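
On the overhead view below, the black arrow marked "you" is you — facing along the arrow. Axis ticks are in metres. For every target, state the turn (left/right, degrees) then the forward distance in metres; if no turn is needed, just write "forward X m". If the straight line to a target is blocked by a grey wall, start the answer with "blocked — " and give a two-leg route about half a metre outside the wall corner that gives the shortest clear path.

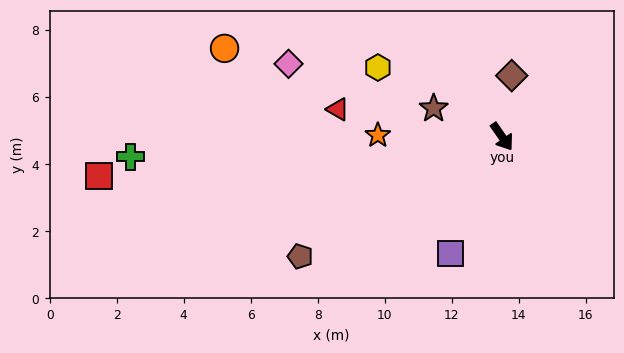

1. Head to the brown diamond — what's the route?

turn left 136°, forward 1.8 m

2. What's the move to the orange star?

turn right 125°, forward 3.7 m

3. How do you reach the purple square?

turn right 59°, forward 3.8 m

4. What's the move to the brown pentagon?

turn right 94°, forward 7.0 m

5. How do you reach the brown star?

turn right 147°, forward 2.2 m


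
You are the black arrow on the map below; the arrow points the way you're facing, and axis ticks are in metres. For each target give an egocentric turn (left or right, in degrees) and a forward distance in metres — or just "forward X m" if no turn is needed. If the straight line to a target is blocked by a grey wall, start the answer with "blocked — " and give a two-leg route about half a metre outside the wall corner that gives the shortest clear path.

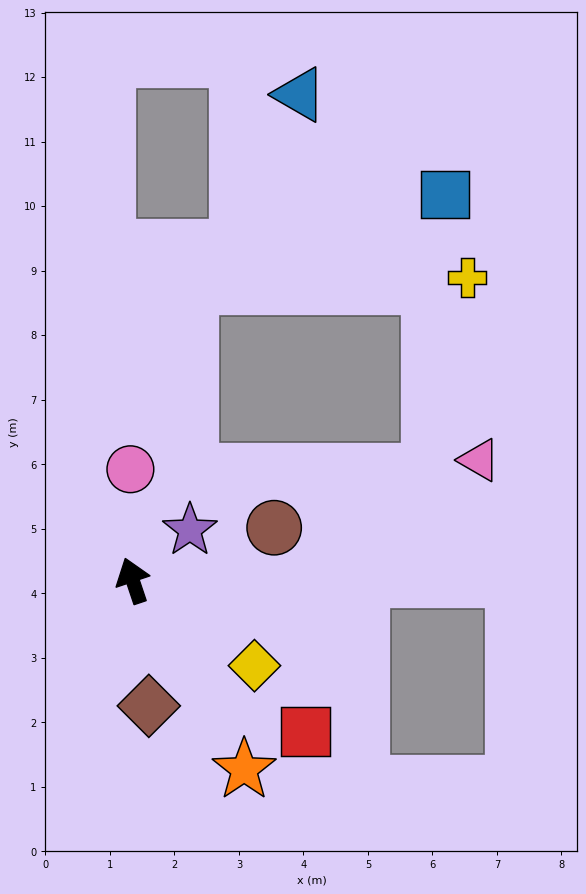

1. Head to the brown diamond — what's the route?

turn left 169°, forward 2.0 m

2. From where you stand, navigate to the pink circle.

turn right 17°, forward 1.7 m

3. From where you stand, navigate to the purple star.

turn right 67°, forward 1.2 m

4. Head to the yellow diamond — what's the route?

turn right 144°, forward 2.3 m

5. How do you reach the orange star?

turn right 168°, forward 3.4 m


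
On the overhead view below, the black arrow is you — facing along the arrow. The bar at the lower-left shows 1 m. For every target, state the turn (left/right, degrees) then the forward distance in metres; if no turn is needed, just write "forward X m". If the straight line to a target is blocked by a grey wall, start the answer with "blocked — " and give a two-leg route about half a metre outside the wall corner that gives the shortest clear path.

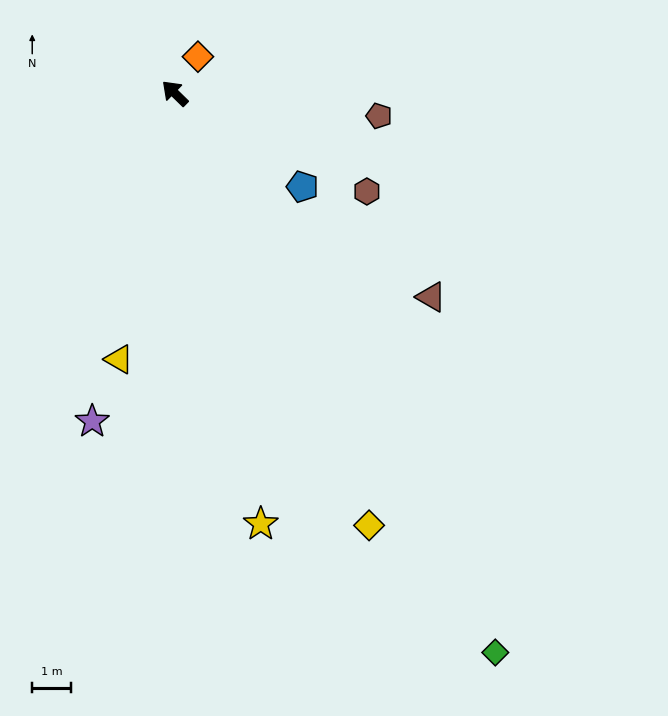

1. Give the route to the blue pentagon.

turn right 172°, forward 4.1 m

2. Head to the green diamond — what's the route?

turn left 164°, forward 16.6 m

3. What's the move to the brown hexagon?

turn right 163°, forward 5.6 m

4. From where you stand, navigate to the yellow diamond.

turn left 159°, forward 12.2 m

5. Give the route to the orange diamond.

turn right 78°, forward 1.1 m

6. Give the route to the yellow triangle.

turn left 123°, forward 7.0 m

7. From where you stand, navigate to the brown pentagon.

turn right 142°, forward 5.3 m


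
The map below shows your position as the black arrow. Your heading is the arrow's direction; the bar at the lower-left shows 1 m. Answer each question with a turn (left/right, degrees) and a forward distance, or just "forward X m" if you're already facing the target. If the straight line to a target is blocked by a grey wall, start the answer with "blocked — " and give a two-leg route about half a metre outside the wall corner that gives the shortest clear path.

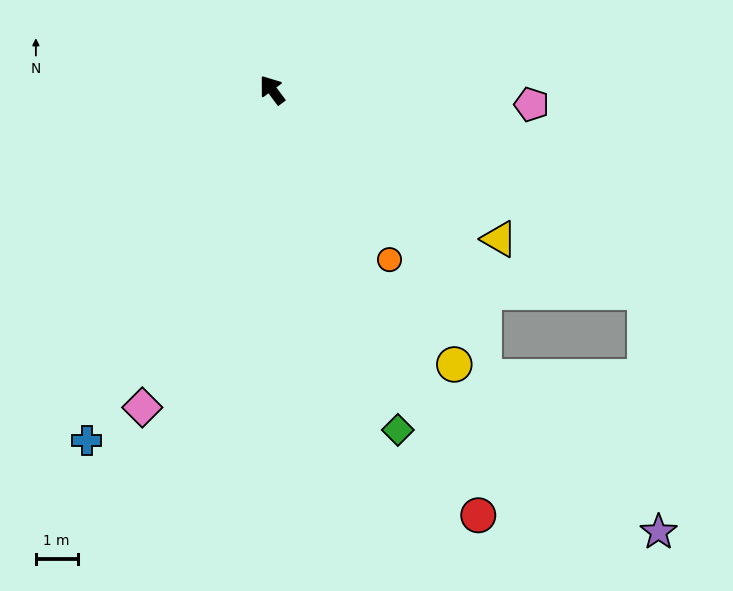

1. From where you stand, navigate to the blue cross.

turn left 116°, forward 9.5 m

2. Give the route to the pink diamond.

turn left 121°, forward 8.2 m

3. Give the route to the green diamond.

turn left 164°, forward 8.7 m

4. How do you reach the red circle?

turn left 169°, forward 11.3 m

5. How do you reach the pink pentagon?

turn right 130°, forward 6.2 m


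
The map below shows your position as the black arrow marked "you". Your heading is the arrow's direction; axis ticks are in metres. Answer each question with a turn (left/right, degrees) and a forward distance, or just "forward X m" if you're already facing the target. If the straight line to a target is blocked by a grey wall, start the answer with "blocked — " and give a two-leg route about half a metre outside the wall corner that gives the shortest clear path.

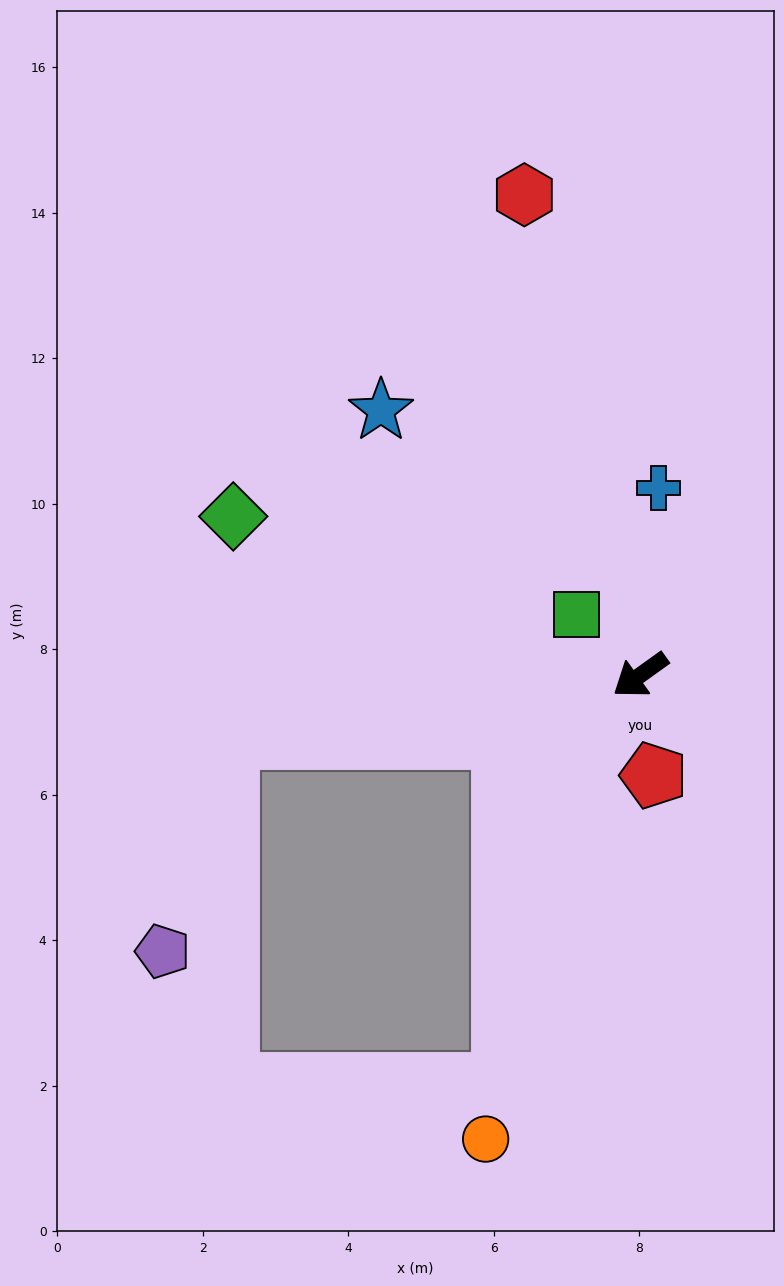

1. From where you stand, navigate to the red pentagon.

turn left 62°, forward 1.4 m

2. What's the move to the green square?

turn right 79°, forward 1.2 m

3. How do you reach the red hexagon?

turn right 112°, forward 6.8 m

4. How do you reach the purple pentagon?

blocked — turn right 27°, forward 5.7 m, then turn left 64°, forward 3.1 m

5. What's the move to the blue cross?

turn right 131°, forward 2.6 m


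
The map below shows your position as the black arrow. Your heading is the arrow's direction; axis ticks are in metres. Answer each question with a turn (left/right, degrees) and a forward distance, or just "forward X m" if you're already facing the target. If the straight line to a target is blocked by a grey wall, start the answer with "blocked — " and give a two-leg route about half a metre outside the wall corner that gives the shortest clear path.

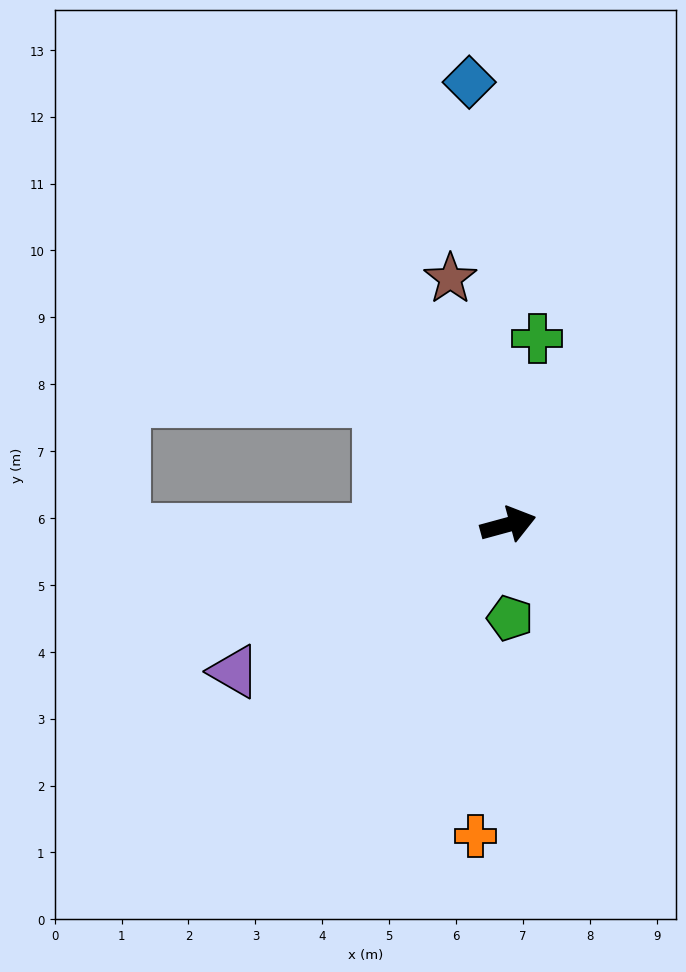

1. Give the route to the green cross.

turn left 66°, forward 2.8 m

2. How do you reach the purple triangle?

turn right 167°, forward 4.6 m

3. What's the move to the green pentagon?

turn right 104°, forward 1.4 m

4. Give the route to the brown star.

turn left 88°, forward 3.8 m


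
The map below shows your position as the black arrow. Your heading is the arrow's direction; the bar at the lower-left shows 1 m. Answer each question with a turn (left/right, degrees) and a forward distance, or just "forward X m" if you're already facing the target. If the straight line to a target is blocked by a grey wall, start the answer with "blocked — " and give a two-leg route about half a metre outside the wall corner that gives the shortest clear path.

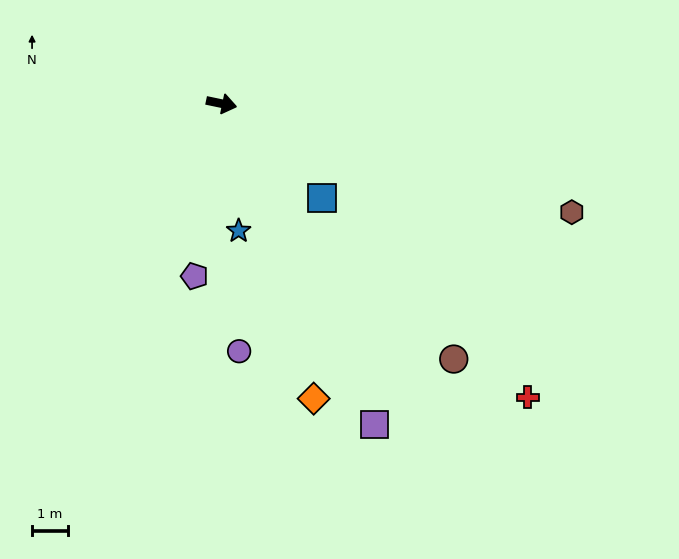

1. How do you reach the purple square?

turn right 53°, forward 9.9 m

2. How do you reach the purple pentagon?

turn right 87°, forward 4.9 m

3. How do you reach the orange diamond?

turn right 61°, forward 8.6 m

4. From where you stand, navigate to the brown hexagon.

turn right 5°, forward 10.2 m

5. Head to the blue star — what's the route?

turn right 71°, forward 3.6 m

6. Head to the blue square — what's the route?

turn right 31°, forward 3.8 m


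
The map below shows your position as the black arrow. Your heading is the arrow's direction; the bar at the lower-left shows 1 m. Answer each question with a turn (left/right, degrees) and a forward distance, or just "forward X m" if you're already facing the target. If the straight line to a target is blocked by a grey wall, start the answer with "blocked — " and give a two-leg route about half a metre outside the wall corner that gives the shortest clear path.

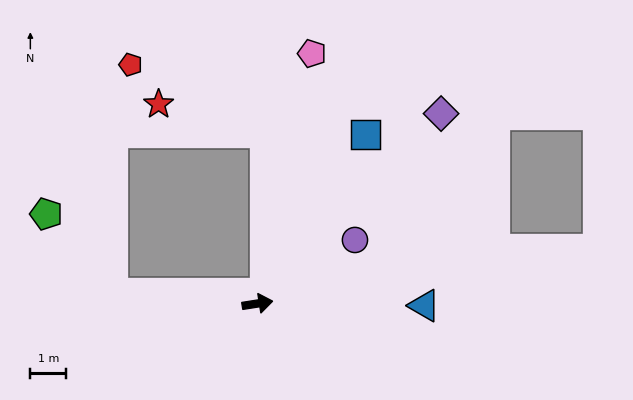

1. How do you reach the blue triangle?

turn right 10°, forward 4.7 m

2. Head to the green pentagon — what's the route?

blocked — turn left 167°, forward 4.0 m, then turn right 45°, forward 2.9 m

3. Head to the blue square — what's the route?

turn left 49°, forward 5.6 m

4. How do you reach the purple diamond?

turn left 37°, forward 7.4 m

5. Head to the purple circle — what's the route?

turn left 24°, forward 3.3 m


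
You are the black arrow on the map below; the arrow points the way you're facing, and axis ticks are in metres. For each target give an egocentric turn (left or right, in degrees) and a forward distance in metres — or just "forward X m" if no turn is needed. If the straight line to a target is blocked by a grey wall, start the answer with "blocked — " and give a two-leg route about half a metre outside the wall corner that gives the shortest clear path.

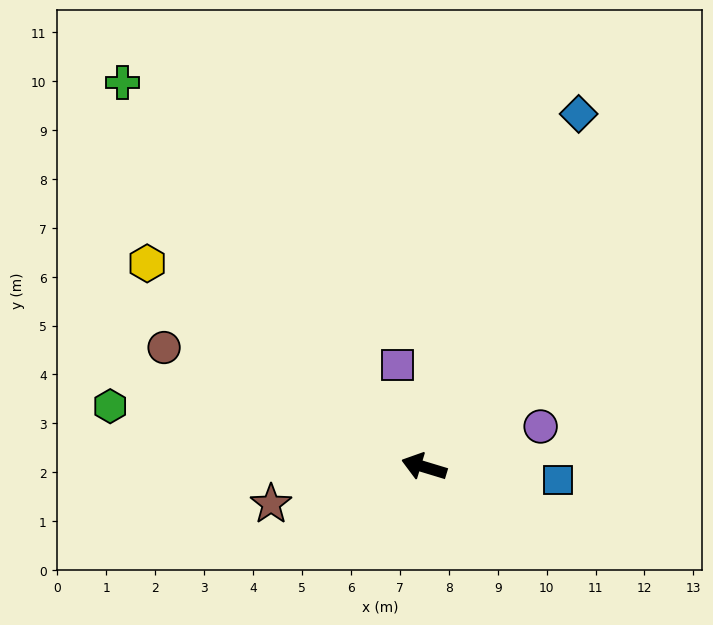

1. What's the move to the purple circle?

turn right 144°, forward 2.5 m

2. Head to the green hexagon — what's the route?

turn left 6°, forward 6.5 m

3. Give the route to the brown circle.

turn right 8°, forward 5.8 m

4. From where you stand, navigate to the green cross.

turn right 35°, forward 10.0 m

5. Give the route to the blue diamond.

turn right 97°, forward 7.9 m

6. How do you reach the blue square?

turn right 169°, forward 2.8 m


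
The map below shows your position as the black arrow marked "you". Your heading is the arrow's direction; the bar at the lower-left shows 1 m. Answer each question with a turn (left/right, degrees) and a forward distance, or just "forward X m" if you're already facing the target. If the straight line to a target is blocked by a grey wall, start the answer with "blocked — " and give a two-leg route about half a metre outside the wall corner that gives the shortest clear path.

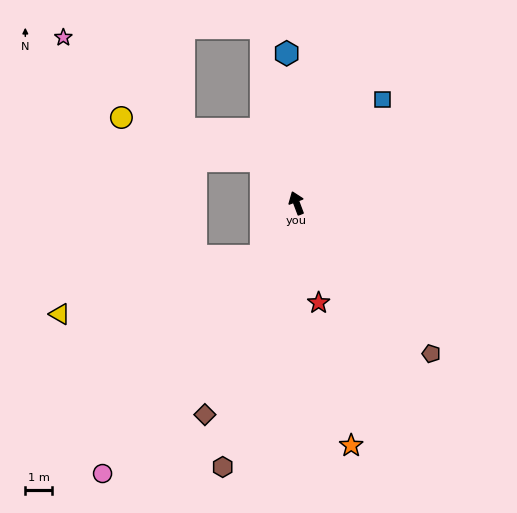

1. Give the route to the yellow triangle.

blocked — turn left 125°, forward 2.4 m, then turn right 40°, forward 7.7 m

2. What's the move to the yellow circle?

blocked — turn left 19°, forward 2.1 m, then turn left 33°, forward 5.4 m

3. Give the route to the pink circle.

turn left 124°, forward 12.3 m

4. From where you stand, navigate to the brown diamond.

turn left 136°, forward 8.5 m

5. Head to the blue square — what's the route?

turn right 60°, forward 5.0 m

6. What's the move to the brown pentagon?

turn right 159°, forward 7.5 m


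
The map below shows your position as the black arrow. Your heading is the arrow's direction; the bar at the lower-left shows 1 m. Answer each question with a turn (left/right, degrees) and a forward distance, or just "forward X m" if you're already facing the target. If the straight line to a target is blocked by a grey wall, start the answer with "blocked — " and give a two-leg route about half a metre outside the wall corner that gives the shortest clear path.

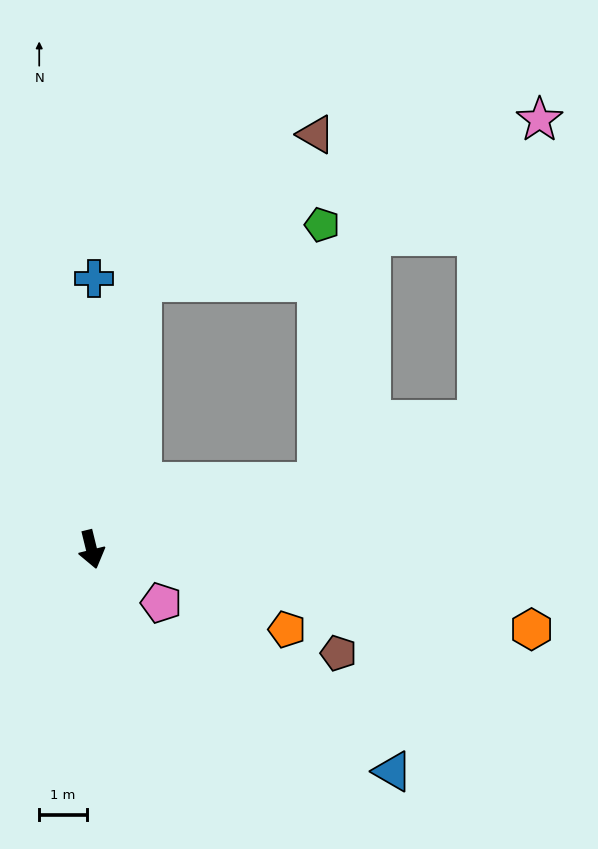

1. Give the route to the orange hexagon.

turn left 66°, forward 9.3 m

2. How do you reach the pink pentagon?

turn left 39°, forward 1.8 m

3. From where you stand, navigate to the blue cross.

turn left 166°, forward 5.7 m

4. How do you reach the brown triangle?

blocked — turn left 156°, forward 5.7 m, then turn right 40°, forward 4.8 m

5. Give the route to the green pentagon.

blocked — turn left 156°, forward 5.7 m, then turn right 62°, forward 3.9 m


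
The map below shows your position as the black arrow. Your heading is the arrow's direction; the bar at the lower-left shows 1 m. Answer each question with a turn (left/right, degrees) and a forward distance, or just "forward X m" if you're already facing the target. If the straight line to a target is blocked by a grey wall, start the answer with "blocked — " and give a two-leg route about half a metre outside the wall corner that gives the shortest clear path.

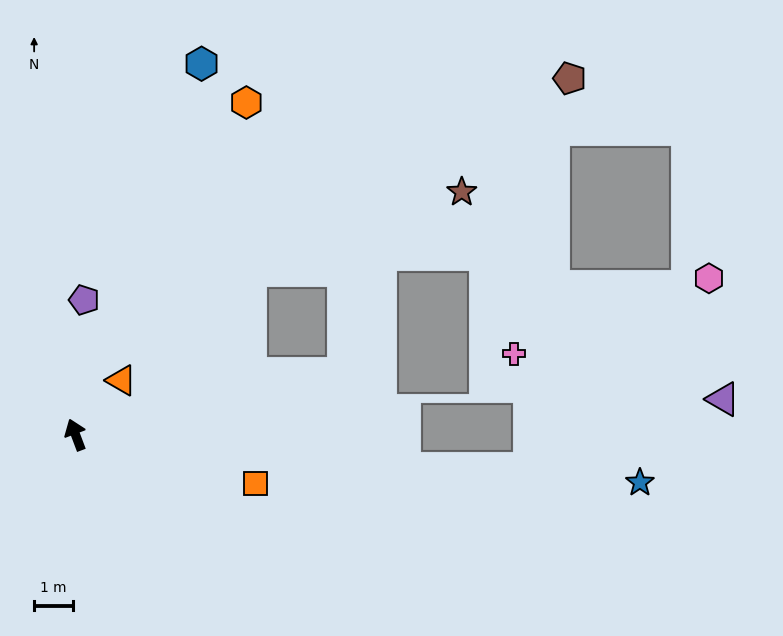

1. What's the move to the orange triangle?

turn right 61°, forward 1.8 m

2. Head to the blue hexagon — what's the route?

turn right 39°, forward 10.2 m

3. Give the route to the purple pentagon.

turn right 24°, forward 3.5 m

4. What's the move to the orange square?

turn right 126°, forward 4.8 m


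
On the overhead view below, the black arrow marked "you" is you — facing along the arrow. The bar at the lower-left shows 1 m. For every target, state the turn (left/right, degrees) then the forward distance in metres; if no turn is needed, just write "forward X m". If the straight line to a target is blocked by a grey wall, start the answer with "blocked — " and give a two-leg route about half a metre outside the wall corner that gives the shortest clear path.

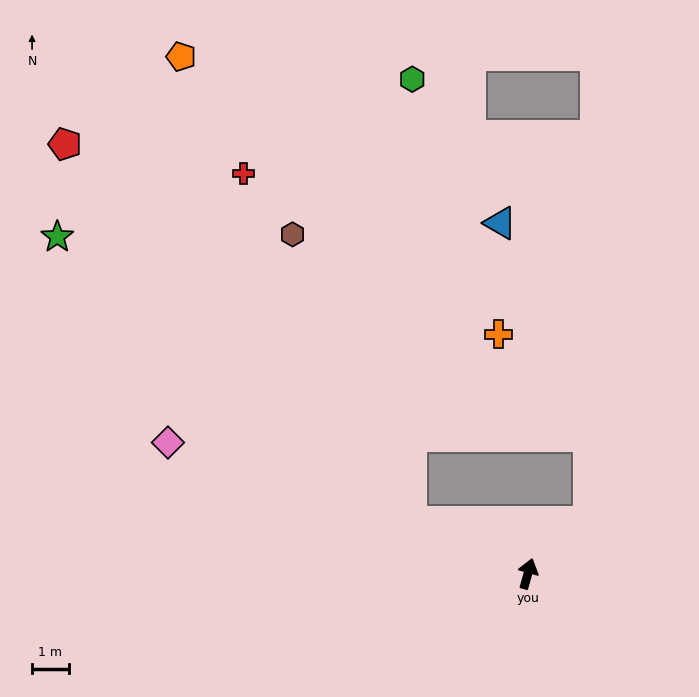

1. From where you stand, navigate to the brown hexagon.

blocked — turn left 81°, forward 3.5 m, then turn right 43°, forward 8.5 m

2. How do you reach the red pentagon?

blocked — turn left 81°, forward 3.5 m, then turn right 23°, forward 13.9 m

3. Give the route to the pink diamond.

turn left 86°, forward 10.4 m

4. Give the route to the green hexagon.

blocked — turn left 81°, forward 3.5 m, then turn right 65°, forward 12.0 m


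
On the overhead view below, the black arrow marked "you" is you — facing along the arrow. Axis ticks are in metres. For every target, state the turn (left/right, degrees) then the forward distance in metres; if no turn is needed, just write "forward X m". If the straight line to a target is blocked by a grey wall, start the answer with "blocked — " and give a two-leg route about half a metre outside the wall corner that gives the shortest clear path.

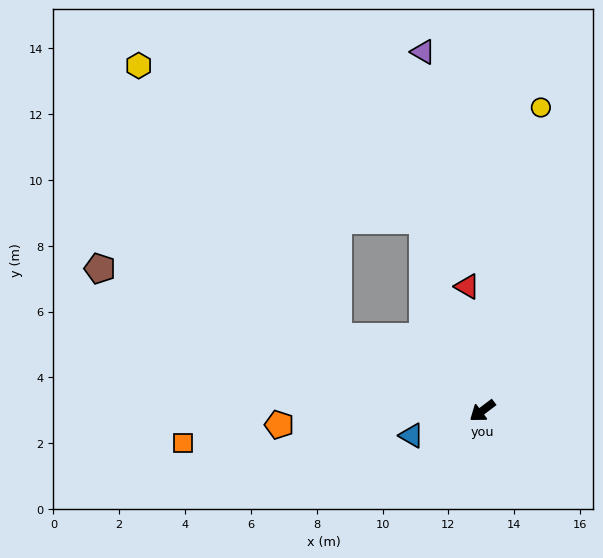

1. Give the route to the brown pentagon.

turn right 57°, forward 12.4 m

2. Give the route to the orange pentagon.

turn right 33°, forward 6.2 m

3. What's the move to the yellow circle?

turn right 138°, forward 9.4 m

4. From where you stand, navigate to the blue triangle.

turn right 18°, forward 2.3 m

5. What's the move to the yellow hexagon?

blocked — turn right 64°, forward 4.9 m, then turn right 27°, forward 10.2 m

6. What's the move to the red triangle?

turn right 120°, forward 3.8 m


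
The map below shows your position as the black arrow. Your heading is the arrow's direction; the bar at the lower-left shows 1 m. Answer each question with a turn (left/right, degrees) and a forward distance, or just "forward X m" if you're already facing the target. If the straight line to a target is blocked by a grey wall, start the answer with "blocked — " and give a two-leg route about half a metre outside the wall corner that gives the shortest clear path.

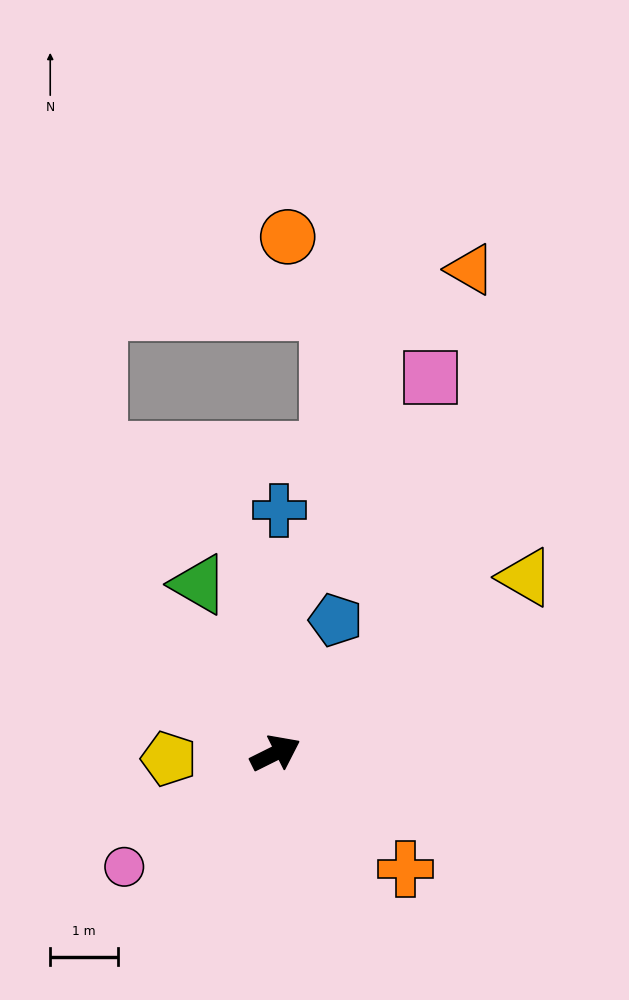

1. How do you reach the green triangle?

turn left 88°, forward 2.8 m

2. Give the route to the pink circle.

turn right 170°, forward 2.8 m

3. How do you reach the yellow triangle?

turn left 9°, forward 4.5 m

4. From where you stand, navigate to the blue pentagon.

turn left 39°, forward 2.2 m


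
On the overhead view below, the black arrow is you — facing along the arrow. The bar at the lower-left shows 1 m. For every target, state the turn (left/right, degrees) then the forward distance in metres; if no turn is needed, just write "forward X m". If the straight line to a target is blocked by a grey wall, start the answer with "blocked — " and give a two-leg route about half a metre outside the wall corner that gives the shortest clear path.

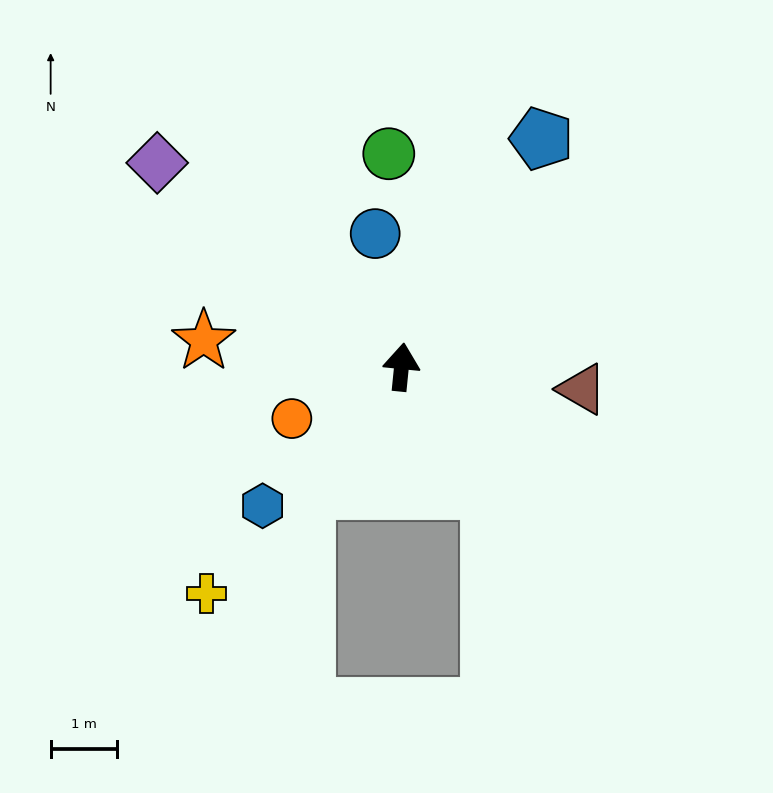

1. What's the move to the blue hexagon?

turn left 141°, forward 3.0 m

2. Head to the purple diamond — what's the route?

turn left 56°, forward 4.8 m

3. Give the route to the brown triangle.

turn right 91°, forward 2.7 m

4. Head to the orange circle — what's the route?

turn left 121°, forward 1.8 m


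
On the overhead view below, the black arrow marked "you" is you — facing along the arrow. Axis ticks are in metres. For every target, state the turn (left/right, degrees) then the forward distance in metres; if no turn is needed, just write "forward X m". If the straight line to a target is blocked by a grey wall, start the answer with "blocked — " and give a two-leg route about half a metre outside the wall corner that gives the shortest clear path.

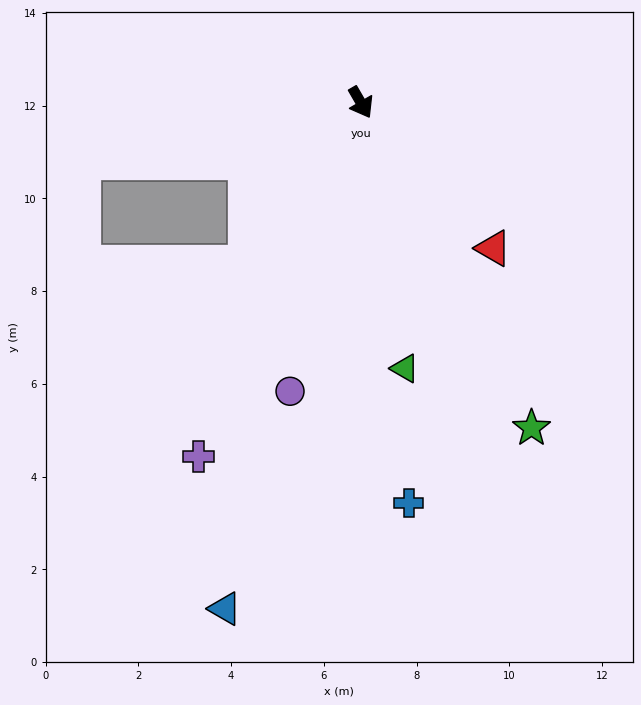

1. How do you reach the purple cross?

turn right 55°, forward 8.4 m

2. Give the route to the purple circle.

turn right 44°, forward 6.4 m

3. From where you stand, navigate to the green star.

turn right 2°, forward 7.9 m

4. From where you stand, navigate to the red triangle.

turn left 12°, forward 4.2 m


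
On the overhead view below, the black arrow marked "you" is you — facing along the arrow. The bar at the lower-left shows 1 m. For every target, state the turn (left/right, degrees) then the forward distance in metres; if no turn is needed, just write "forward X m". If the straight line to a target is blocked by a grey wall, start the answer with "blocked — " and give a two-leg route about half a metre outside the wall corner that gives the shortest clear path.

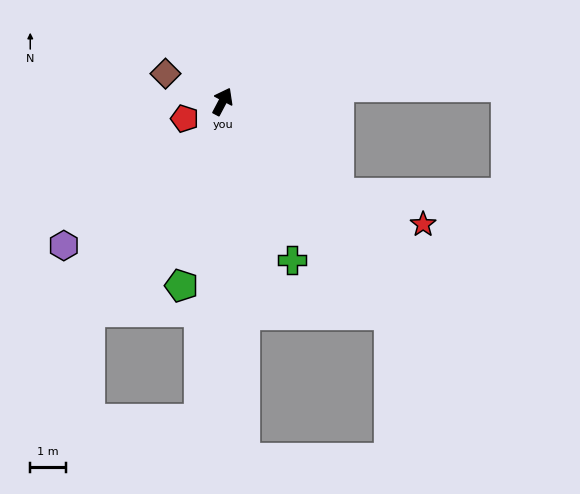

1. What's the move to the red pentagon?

turn left 142°, forward 1.2 m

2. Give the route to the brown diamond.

turn left 92°, forward 1.8 m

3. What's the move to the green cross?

turn right 129°, forward 4.9 m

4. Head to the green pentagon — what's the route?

turn right 165°, forward 5.3 m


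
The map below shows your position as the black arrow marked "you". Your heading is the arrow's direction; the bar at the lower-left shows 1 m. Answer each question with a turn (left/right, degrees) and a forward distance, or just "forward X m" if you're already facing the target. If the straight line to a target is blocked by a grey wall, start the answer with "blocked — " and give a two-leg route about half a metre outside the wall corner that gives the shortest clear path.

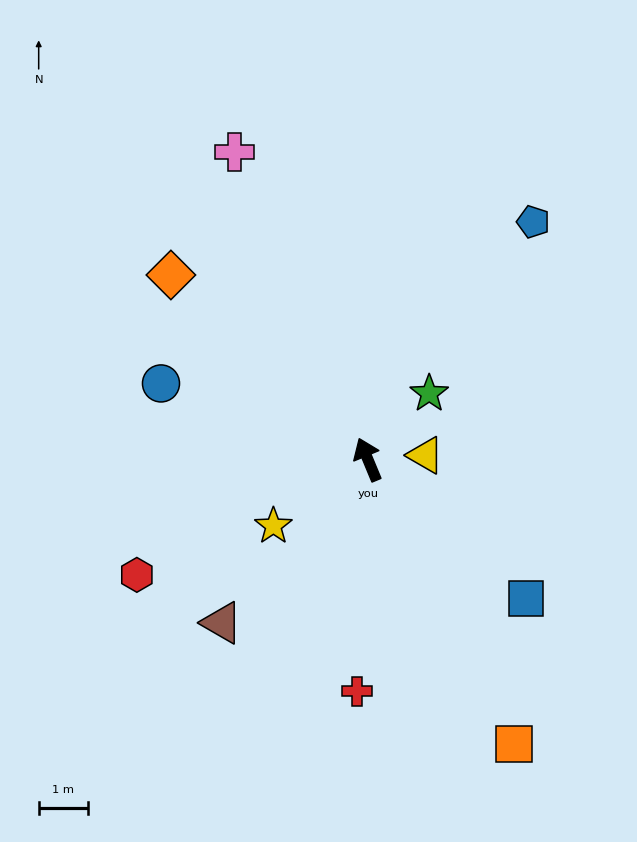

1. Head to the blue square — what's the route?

turn right 154°, forward 4.3 m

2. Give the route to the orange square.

turn right 175°, forward 6.5 m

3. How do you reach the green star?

turn right 65°, forward 1.8 m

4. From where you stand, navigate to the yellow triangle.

turn right 108°, forward 1.2 m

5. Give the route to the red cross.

turn left 155°, forward 4.7 m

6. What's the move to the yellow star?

turn left 103°, forward 2.3 m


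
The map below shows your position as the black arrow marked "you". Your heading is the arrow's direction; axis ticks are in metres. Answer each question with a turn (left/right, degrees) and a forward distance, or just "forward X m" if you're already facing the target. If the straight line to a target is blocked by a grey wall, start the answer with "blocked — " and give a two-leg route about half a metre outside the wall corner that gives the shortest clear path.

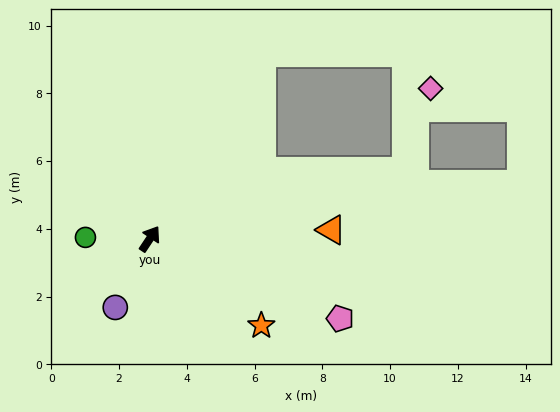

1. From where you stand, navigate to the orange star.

turn right 94°, forward 4.2 m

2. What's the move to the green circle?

turn left 122°, forward 1.9 m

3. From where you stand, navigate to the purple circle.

turn right 173°, forward 2.3 m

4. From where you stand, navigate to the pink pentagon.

turn right 79°, forward 6.1 m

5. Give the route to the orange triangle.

turn right 54°, forward 5.4 m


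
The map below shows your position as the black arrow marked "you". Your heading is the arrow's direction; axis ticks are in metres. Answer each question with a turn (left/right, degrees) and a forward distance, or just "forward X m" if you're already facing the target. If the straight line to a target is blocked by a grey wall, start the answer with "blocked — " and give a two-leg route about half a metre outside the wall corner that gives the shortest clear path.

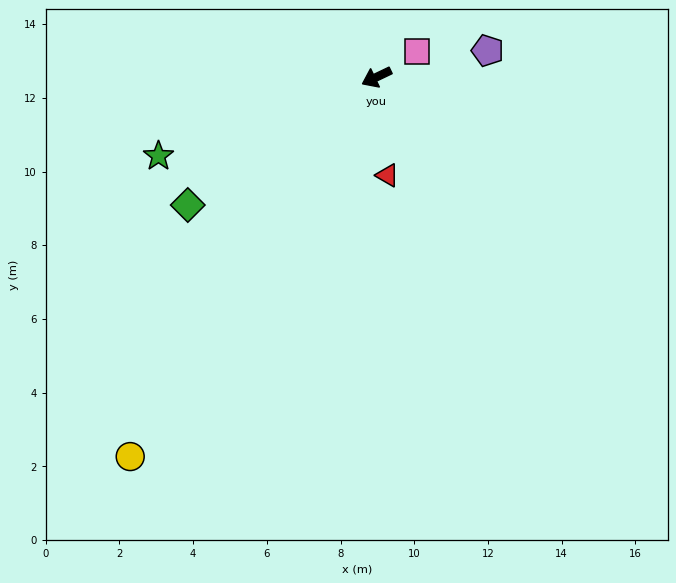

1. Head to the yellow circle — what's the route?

turn left 31°, forward 12.3 m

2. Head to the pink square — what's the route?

turn right 173°, forward 1.3 m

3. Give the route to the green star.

turn right 6°, forward 6.3 m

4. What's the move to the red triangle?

turn left 71°, forward 2.7 m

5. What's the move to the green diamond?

turn left 9°, forward 6.2 m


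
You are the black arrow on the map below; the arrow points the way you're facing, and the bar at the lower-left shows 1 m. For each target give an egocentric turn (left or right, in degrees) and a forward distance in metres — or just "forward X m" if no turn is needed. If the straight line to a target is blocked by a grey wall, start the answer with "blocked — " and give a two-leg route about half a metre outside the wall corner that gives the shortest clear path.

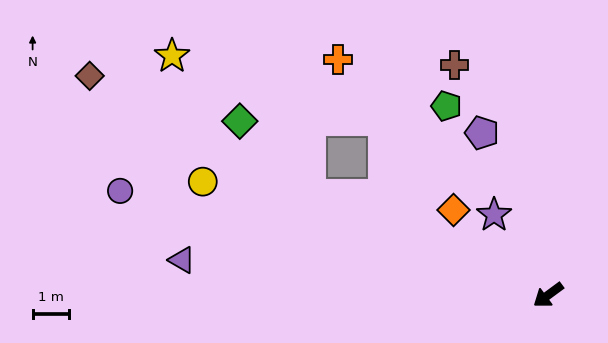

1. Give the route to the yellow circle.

turn right 55°, forward 9.9 m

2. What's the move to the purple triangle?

turn right 42°, forward 10.1 m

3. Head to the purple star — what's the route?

turn right 92°, forward 2.6 m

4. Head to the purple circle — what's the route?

turn right 50°, forward 12.0 m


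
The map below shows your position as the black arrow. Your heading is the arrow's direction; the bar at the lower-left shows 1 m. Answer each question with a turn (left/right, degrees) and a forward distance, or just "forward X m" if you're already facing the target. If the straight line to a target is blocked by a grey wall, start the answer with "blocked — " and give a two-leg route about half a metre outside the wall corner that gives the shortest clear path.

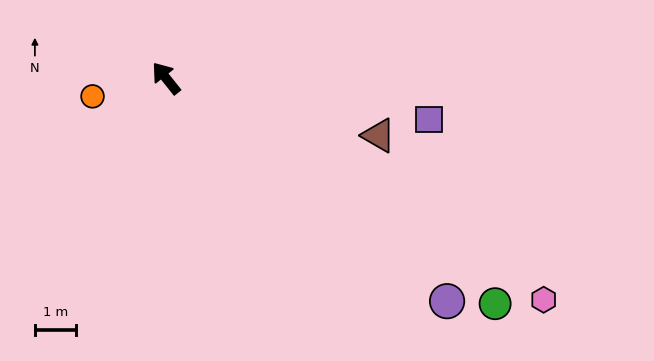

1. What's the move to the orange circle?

turn left 65°, forward 1.9 m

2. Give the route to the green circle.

turn right 163°, forward 9.8 m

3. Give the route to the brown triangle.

turn right 144°, forward 5.4 m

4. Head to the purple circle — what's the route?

turn right 167°, forward 8.8 m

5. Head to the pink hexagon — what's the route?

turn right 159°, forward 10.7 m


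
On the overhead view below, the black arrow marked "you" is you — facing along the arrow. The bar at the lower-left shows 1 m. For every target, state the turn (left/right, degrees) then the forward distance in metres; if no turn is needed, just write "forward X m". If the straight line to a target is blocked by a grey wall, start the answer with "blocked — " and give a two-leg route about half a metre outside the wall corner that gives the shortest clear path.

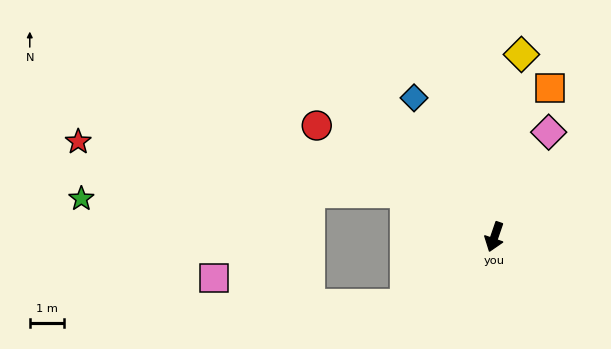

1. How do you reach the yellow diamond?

turn right 169°, forward 5.3 m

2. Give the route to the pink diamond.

turn left 172°, forward 3.4 m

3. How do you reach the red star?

blocked — turn right 97°, forward 2.9 m, then turn left 17°, forward 9.6 m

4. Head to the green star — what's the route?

blocked — turn right 97°, forward 2.9 m, then turn left 27°, forward 9.4 m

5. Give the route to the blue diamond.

turn right 131°, forward 4.6 m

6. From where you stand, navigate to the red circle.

turn right 103°, forward 6.1 m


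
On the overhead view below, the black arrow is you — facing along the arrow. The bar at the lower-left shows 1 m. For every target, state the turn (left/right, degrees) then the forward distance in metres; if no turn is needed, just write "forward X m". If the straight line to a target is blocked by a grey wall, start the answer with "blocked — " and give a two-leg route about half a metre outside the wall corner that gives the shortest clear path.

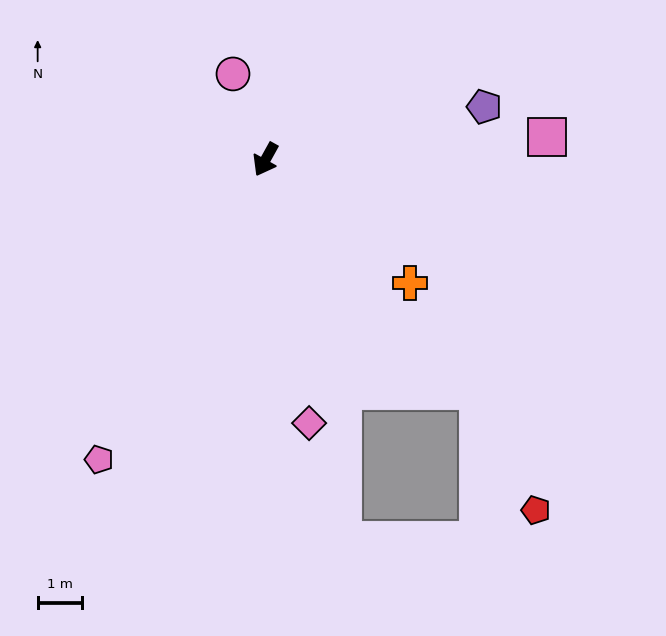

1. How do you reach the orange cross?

turn left 78°, forward 4.2 m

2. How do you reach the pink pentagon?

forward 7.7 m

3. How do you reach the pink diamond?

turn left 38°, forward 6.0 m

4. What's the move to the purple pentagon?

turn left 133°, forward 5.0 m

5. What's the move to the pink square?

turn left 124°, forward 6.3 m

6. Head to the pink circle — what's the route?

turn right 130°, forward 2.0 m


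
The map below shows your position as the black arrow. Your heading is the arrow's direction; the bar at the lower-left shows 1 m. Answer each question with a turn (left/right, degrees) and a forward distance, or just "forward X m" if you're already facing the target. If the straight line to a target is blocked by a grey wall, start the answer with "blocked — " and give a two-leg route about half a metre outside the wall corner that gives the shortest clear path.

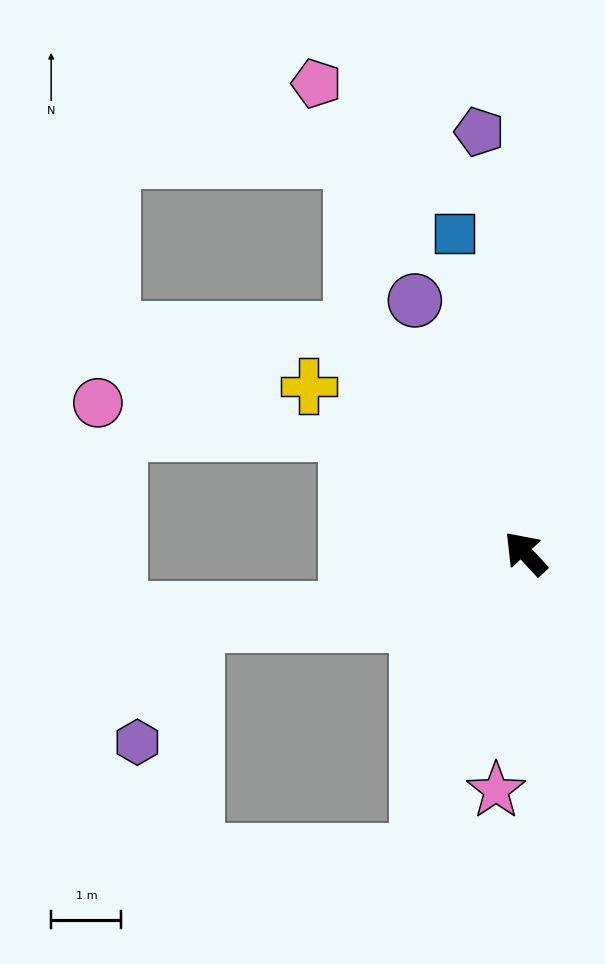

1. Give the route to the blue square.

turn right 30°, forward 4.7 m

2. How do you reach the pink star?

turn left 130°, forward 3.4 m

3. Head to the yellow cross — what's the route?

turn left 10°, forward 3.9 m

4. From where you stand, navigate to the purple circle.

turn right 19°, forward 3.9 m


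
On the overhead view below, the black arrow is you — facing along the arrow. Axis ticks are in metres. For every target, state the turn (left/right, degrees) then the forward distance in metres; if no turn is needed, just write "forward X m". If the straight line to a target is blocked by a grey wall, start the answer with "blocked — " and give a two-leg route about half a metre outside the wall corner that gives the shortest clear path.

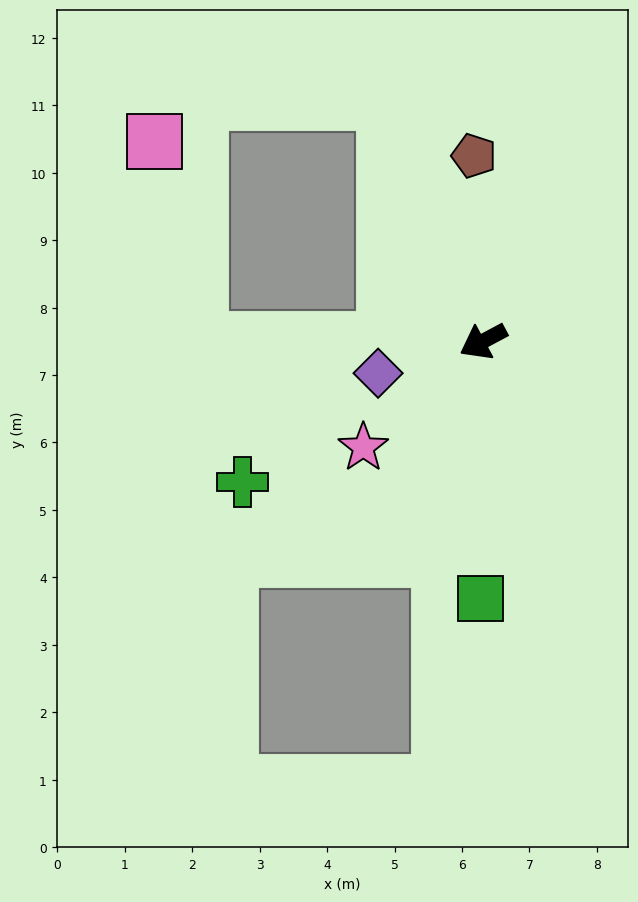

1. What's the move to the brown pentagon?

turn right 115°, forward 2.8 m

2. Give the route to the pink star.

turn left 13°, forward 2.4 m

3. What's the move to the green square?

turn left 61°, forward 3.8 m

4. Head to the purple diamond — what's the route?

turn right 11°, forward 1.6 m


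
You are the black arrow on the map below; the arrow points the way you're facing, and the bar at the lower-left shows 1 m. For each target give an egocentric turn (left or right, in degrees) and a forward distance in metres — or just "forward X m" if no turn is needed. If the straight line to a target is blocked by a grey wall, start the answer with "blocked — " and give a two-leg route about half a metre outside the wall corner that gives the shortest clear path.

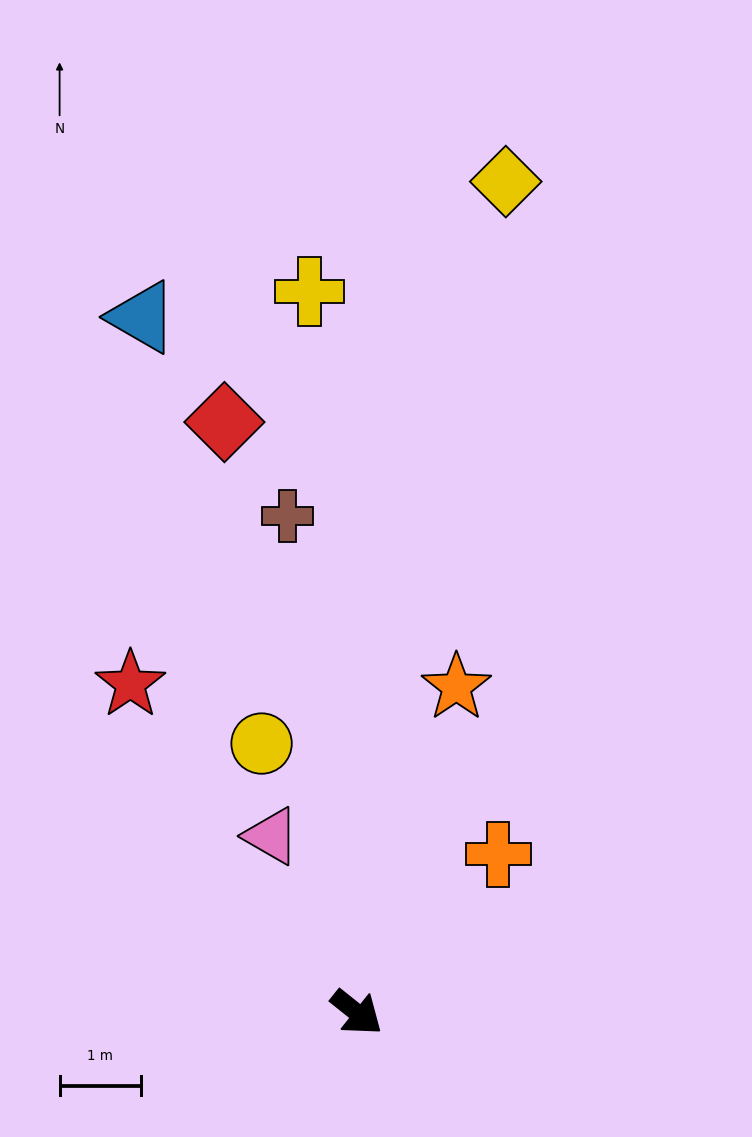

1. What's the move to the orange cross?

turn left 87°, forward 2.6 m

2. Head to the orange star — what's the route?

turn left 112°, forward 4.2 m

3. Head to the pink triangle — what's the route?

turn left 154°, forward 2.4 m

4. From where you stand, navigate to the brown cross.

turn left 137°, forward 6.2 m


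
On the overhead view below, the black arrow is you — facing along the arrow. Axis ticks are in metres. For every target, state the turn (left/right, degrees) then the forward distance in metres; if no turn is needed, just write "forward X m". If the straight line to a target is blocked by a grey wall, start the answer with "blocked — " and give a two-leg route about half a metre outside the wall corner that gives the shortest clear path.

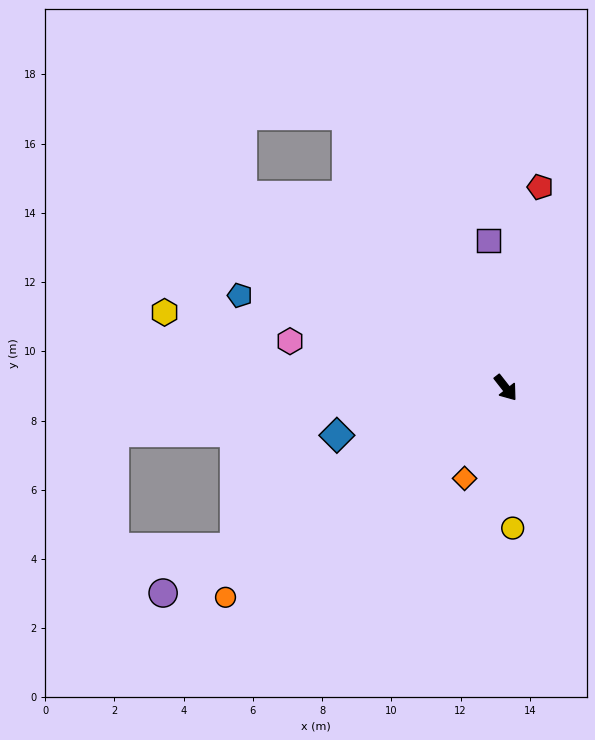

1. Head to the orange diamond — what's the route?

turn right 62°, forward 2.9 m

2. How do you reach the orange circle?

turn right 91°, forward 10.1 m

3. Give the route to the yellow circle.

turn right 35°, forward 4.1 m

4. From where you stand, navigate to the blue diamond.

turn right 112°, forward 5.1 m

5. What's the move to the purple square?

turn left 149°, forward 4.3 m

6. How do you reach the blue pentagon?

turn right 147°, forward 8.1 m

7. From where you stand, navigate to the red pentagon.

turn left 132°, forward 5.9 m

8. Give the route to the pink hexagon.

turn right 140°, forward 6.4 m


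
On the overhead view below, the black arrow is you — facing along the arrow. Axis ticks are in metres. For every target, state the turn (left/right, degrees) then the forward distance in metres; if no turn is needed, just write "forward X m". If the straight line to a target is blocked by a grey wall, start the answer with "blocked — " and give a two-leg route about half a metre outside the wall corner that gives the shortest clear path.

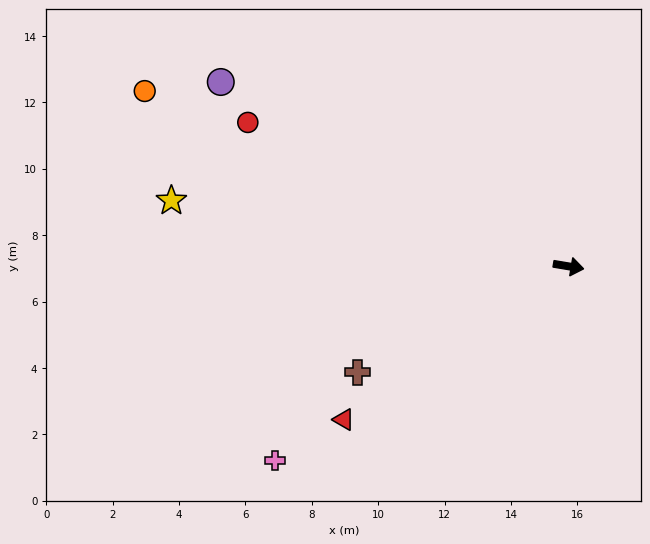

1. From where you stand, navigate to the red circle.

turn left 165°, forward 10.6 m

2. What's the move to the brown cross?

turn right 144°, forward 7.1 m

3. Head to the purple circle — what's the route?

turn left 162°, forward 11.9 m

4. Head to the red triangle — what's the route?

turn right 136°, forward 8.2 m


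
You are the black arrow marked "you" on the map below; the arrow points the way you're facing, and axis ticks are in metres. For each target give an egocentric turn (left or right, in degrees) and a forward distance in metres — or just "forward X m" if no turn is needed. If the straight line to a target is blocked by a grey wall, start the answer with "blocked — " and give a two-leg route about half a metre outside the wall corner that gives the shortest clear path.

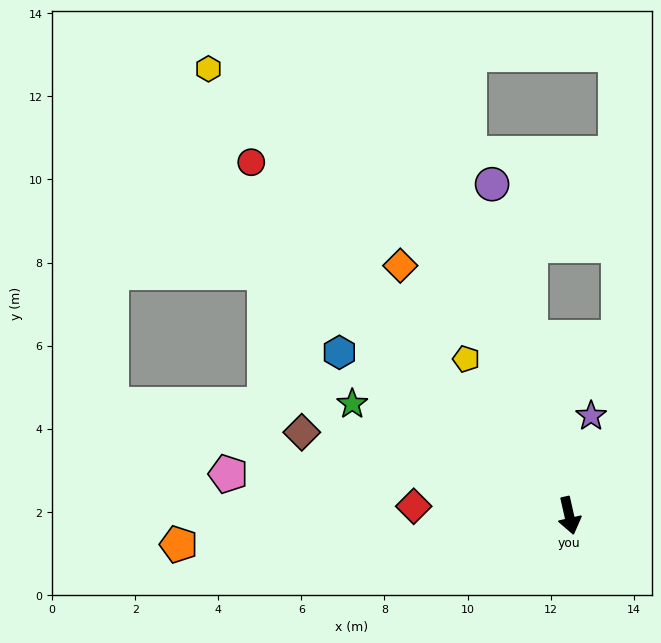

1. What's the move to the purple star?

turn left 155°, forward 2.5 m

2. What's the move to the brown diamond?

turn right 120°, forward 6.7 m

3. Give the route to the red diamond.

turn right 106°, forward 3.7 m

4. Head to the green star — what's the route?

turn right 130°, forward 5.9 m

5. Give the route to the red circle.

turn right 151°, forward 11.4 m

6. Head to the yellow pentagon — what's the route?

turn right 159°, forward 4.5 m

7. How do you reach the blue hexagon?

turn right 138°, forward 6.8 m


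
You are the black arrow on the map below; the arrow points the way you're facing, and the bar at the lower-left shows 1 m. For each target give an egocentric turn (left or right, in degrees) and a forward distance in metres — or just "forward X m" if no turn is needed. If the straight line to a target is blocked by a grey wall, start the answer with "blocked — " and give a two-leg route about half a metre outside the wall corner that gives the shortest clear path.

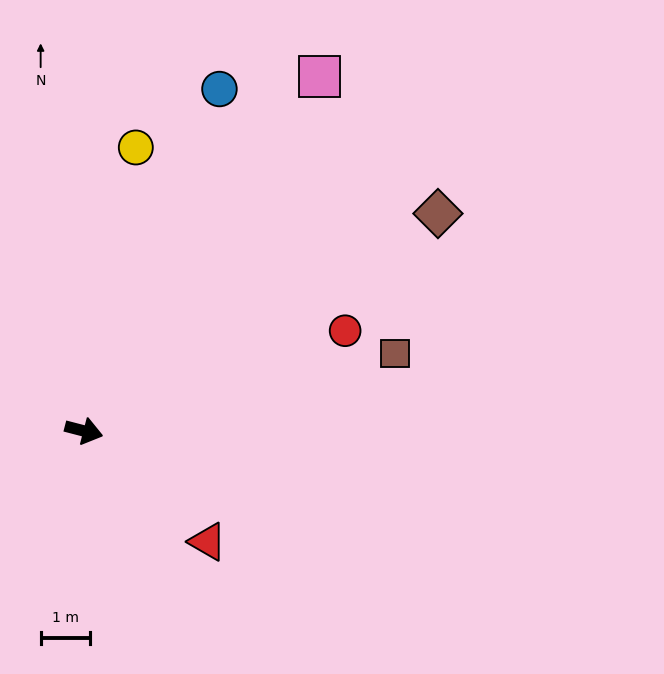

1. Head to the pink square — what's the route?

turn left 71°, forward 8.7 m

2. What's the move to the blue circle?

turn left 83°, forward 7.5 m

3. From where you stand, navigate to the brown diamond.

turn left 46°, forward 8.5 m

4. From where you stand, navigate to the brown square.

turn left 29°, forward 6.5 m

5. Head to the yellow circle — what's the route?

turn left 94°, forward 5.9 m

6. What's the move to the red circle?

turn left 36°, forward 5.7 m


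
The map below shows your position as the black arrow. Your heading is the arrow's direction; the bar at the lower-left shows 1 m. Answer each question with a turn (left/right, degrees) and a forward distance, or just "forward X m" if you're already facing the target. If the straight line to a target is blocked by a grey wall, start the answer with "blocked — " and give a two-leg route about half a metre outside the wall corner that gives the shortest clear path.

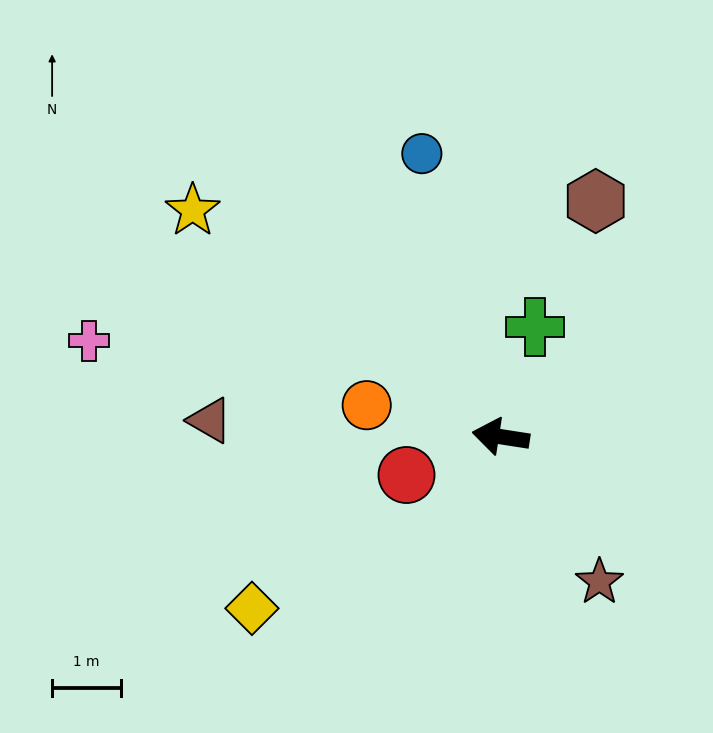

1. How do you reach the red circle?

turn left 31°, forward 1.5 m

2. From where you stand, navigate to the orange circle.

turn right 4°, forward 2.0 m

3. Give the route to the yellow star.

turn right 27°, forward 5.6 m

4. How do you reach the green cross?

turn right 98°, forward 1.7 m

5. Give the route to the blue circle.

turn right 66°, forward 4.3 m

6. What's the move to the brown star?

turn left 133°, forward 2.5 m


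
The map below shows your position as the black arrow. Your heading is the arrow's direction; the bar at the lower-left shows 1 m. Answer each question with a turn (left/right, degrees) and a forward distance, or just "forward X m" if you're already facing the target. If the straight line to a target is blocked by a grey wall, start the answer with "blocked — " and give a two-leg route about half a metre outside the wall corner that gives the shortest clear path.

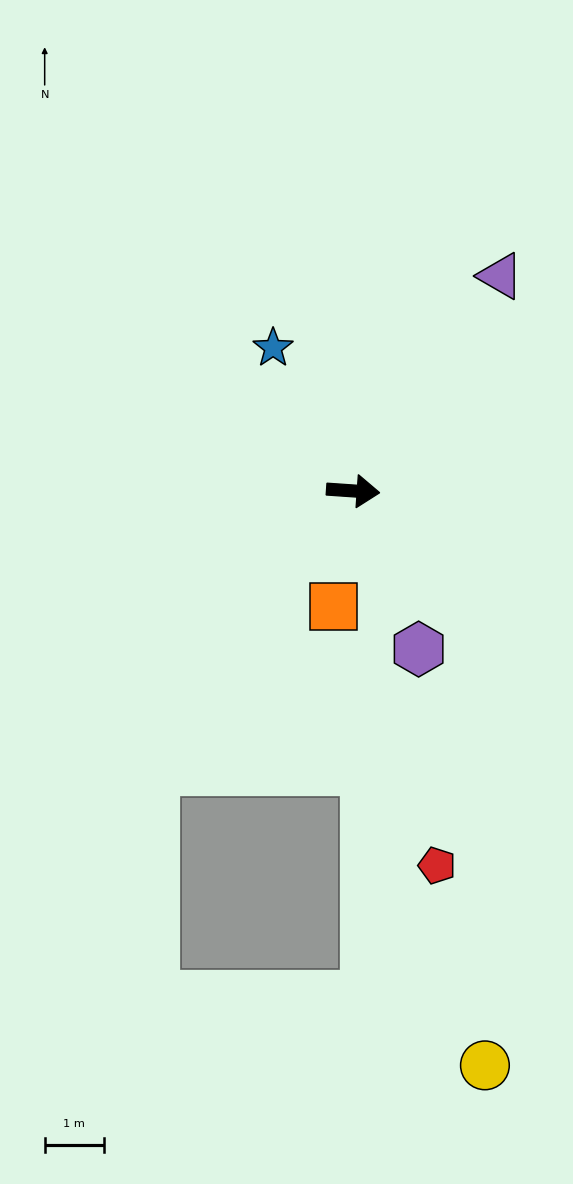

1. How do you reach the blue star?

turn left 123°, forward 2.8 m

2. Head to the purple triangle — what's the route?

turn left 59°, forward 4.4 m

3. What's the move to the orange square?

turn right 96°, forward 2.0 m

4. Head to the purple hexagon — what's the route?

turn right 64°, forward 2.9 m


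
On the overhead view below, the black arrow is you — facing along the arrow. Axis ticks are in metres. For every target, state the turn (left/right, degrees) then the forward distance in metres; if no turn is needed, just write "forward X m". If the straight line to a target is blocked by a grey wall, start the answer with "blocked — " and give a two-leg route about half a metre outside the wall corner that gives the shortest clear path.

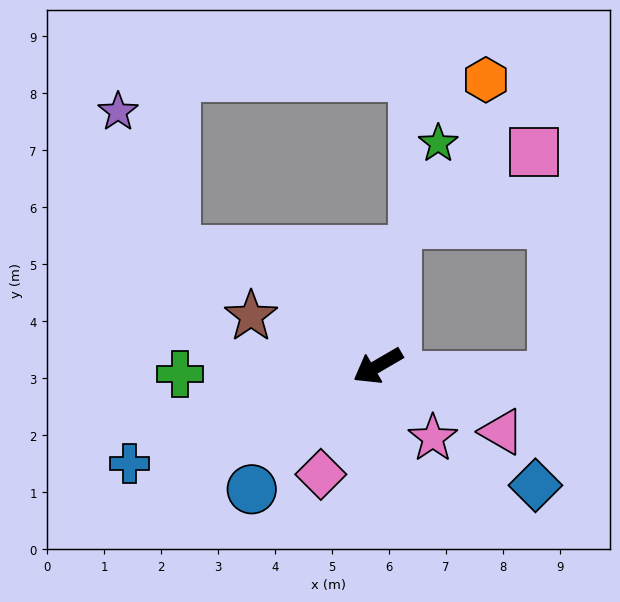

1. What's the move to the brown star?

turn right 52°, forward 2.4 m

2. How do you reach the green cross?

turn right 28°, forward 3.5 m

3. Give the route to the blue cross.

turn right 9°, forward 4.7 m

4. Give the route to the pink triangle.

turn left 122°, forward 2.5 m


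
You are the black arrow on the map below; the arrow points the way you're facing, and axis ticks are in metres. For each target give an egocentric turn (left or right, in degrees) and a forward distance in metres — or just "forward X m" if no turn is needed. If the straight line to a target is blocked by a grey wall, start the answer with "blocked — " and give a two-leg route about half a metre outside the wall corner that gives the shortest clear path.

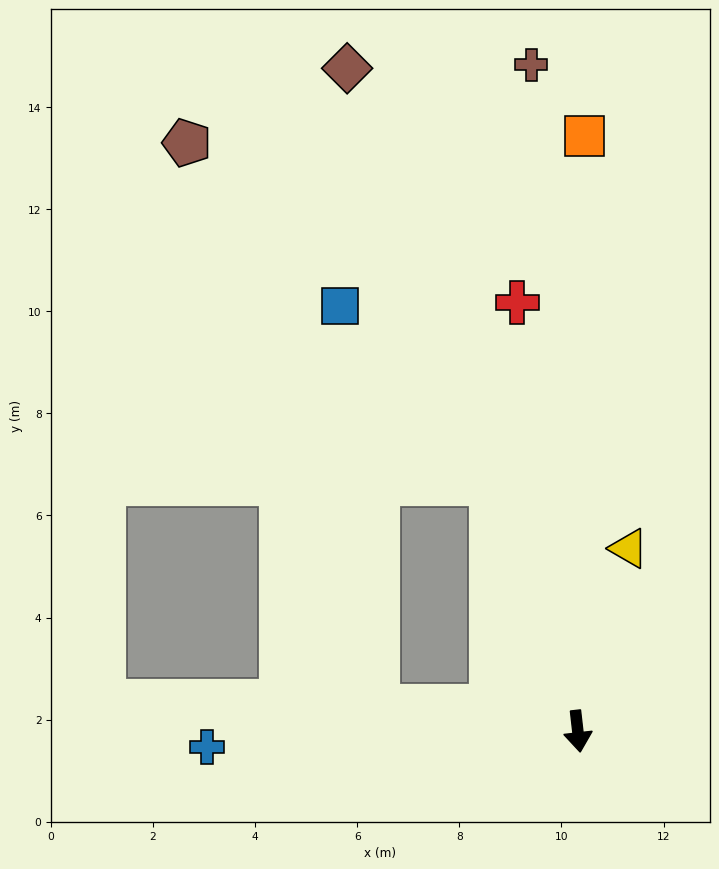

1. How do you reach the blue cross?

turn right 94°, forward 7.3 m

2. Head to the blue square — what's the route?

blocked — turn right 167°, forward 5.1 m, then turn left 21°, forward 4.6 m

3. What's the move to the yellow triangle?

turn left 158°, forward 3.7 m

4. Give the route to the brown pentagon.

blocked — turn right 104°, forward 3.9 m, then turn right 64°, forward 11.6 m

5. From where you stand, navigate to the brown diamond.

turn right 167°, forward 13.8 m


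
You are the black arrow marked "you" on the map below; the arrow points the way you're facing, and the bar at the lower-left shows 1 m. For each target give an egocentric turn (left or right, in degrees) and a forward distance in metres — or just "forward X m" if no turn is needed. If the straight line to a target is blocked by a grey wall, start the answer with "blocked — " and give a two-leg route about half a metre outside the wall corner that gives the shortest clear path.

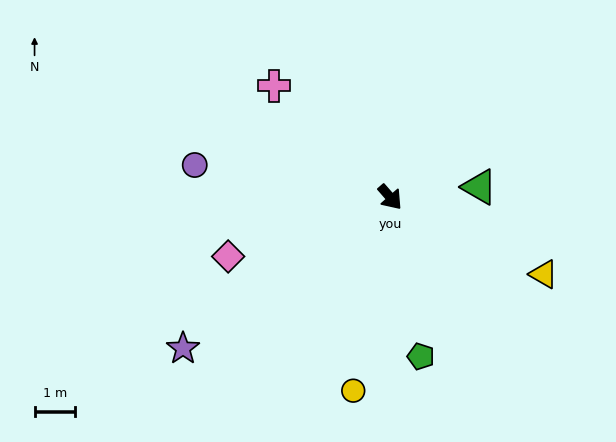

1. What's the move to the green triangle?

turn left 55°, forward 2.2 m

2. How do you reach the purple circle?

turn right 141°, forward 4.9 m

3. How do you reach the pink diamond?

turn right 111°, forward 4.2 m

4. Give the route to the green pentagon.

turn right 30°, forward 4.0 m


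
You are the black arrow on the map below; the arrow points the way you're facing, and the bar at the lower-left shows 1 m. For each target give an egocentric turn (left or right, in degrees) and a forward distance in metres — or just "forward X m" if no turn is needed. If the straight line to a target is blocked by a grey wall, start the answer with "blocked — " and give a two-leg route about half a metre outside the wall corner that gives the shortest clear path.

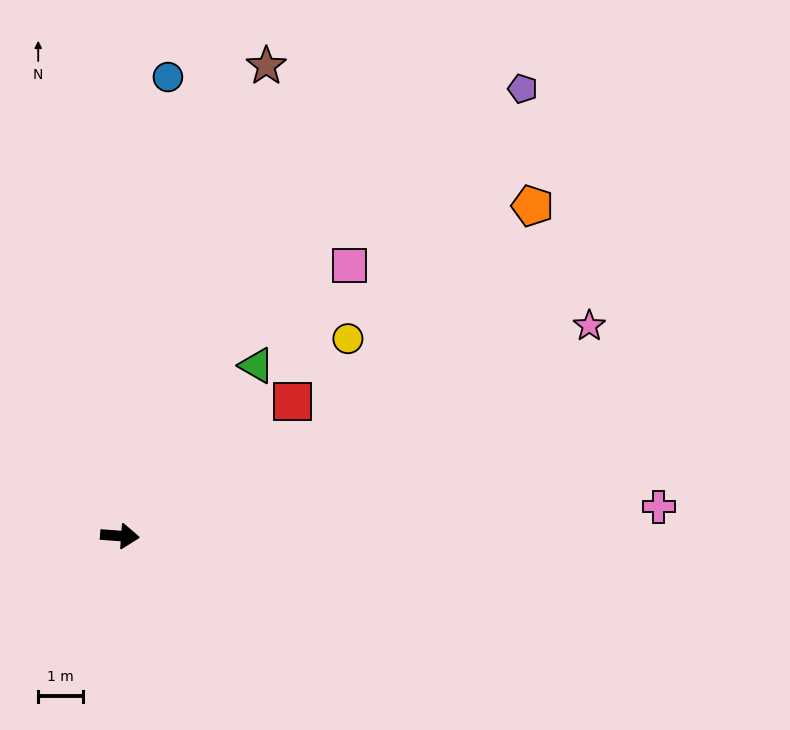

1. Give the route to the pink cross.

turn left 7°, forward 11.9 m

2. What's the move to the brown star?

turn left 77°, forward 10.9 m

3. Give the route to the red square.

turn left 42°, forward 4.8 m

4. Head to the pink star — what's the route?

turn left 28°, forward 11.4 m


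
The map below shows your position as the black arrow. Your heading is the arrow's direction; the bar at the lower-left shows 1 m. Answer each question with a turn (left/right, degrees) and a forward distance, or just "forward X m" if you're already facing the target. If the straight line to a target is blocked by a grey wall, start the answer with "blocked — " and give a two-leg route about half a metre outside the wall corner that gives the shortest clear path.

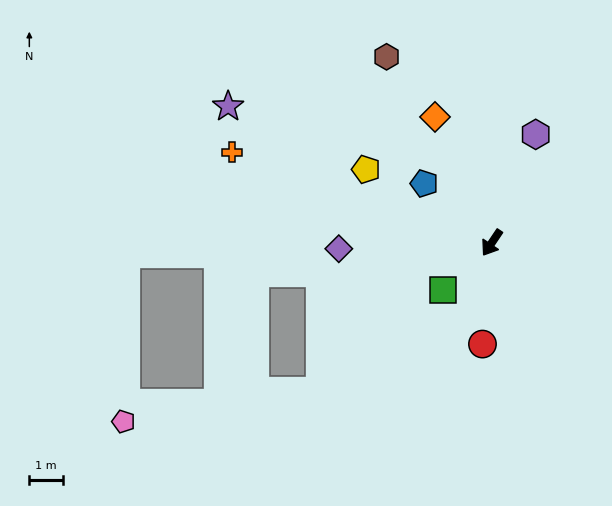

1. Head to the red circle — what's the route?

turn left 29°, forward 3.0 m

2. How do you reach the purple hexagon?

turn right 168°, forward 3.5 m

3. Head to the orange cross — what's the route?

turn right 75°, forward 8.1 m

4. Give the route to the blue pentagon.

turn right 97°, forward 2.7 m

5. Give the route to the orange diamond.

turn right 122°, forward 4.1 m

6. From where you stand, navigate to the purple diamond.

turn right 54°, forward 4.5 m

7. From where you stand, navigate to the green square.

turn right 12°, forward 2.0 m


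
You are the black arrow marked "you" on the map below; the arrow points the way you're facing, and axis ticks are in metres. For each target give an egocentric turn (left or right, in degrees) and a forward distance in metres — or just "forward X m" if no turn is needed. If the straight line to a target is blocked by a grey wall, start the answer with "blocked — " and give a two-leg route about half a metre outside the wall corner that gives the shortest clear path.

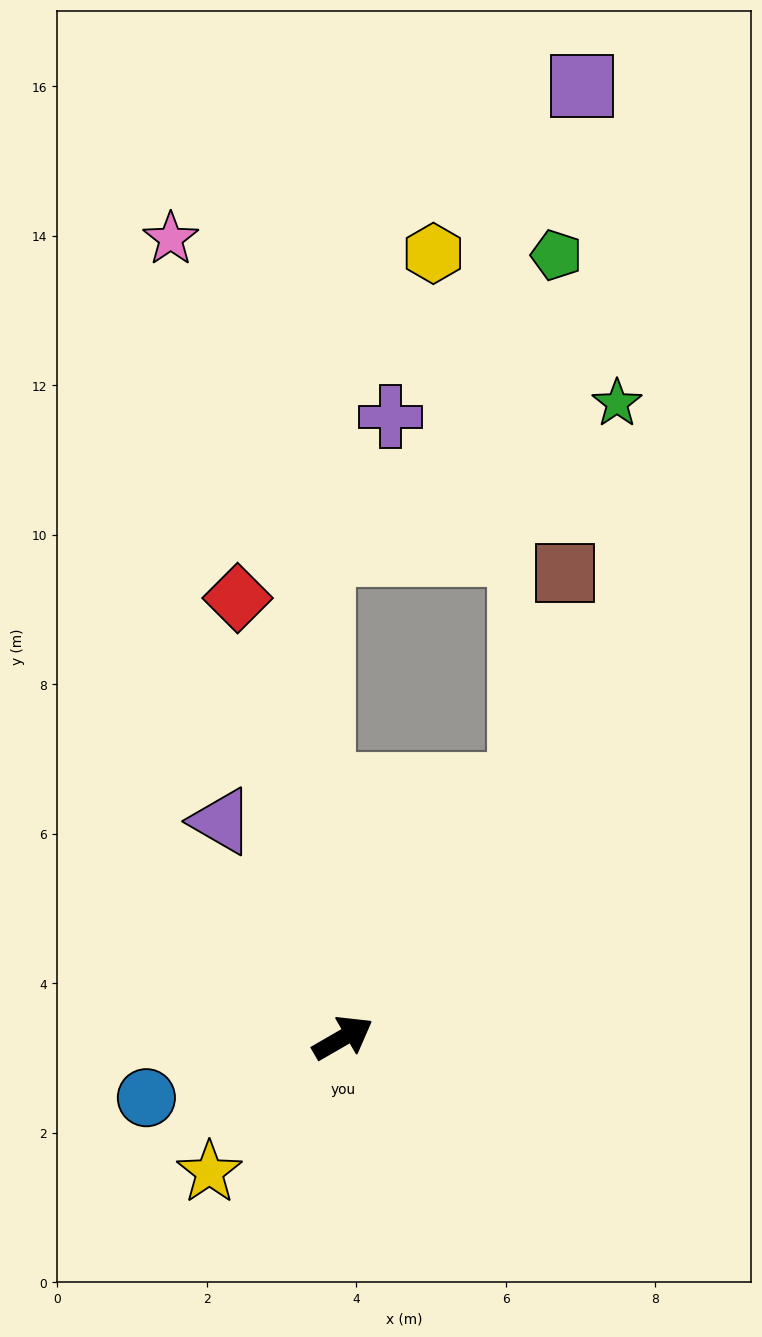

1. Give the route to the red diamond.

turn left 73°, forward 6.0 m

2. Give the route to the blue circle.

turn left 167°, forward 2.7 m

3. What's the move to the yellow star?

turn right 165°, forward 2.5 m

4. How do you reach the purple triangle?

turn left 89°, forward 3.3 m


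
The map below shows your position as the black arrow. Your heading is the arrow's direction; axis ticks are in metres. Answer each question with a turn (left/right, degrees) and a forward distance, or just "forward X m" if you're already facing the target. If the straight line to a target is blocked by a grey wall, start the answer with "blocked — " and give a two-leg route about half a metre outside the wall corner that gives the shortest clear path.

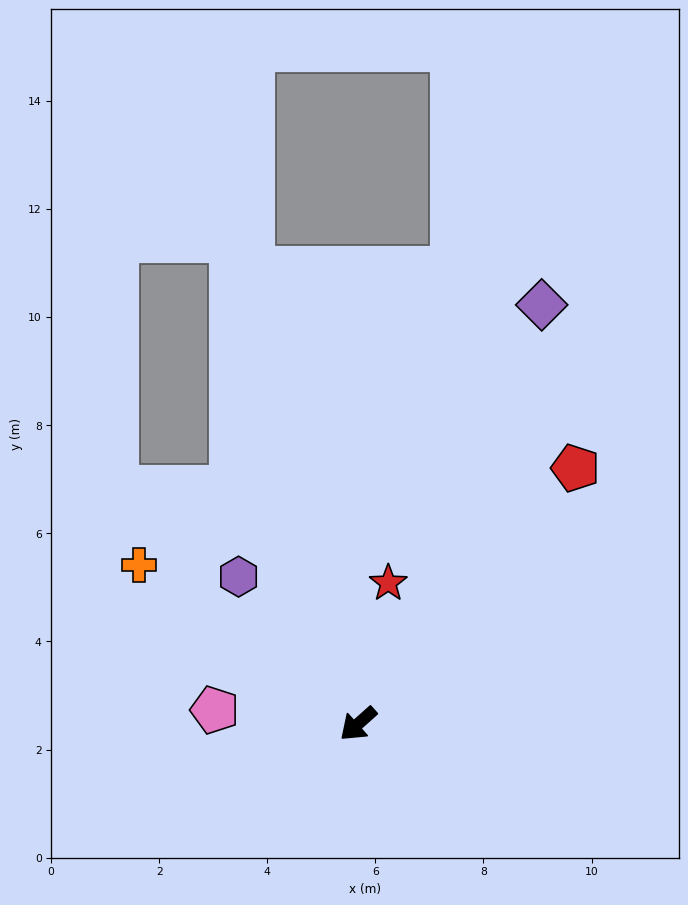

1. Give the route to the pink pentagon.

turn right 47°, forward 2.7 m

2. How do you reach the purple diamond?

turn right 155°, forward 8.5 m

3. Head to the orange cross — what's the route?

turn right 78°, forward 5.0 m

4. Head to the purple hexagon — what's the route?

turn right 93°, forward 3.5 m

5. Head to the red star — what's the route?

turn right 144°, forward 2.7 m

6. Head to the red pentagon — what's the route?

turn right 172°, forward 6.2 m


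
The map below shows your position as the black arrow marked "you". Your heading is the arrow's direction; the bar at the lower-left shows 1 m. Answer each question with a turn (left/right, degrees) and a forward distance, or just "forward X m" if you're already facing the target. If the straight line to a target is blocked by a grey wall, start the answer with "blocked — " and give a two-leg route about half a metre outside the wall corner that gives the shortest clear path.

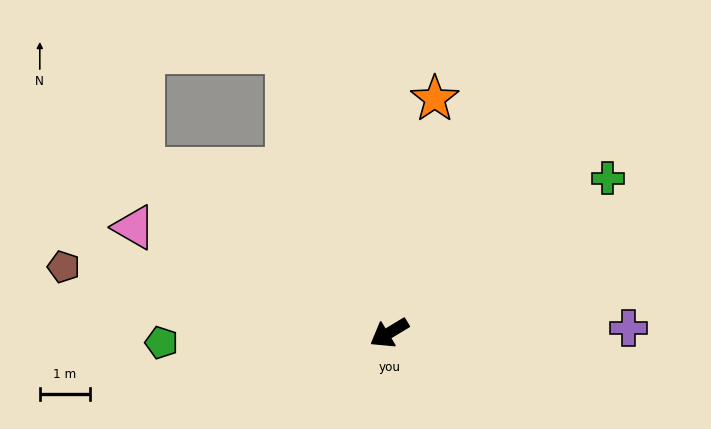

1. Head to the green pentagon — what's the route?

turn right 29°, forward 4.5 m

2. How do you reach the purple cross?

turn left 150°, forward 4.8 m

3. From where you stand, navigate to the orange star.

turn right 132°, forward 4.7 m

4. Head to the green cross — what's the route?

turn right 176°, forward 5.3 m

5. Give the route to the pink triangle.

turn right 54°, forward 5.5 m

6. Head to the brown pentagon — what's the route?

turn right 43°, forward 6.6 m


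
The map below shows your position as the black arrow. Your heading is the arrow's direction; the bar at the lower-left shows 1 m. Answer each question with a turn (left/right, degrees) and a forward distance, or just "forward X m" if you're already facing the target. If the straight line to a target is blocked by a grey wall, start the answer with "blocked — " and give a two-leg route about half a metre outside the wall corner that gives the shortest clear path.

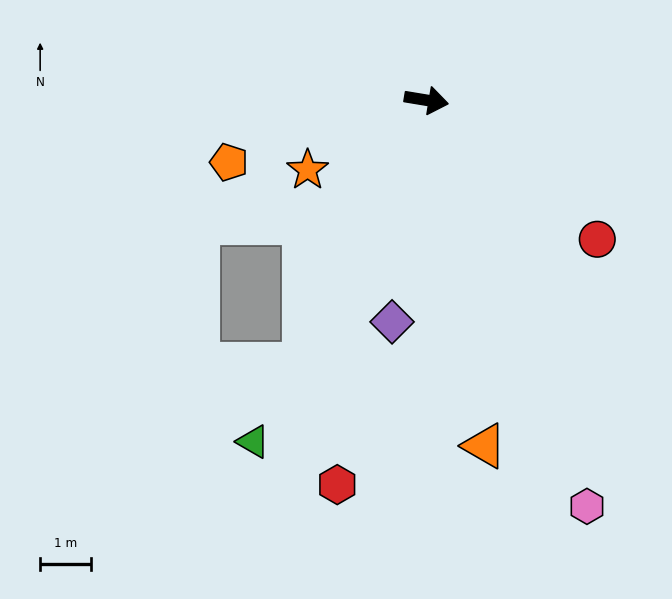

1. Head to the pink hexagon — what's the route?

turn right 59°, forward 8.6 m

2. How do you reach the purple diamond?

turn right 89°, forward 4.4 m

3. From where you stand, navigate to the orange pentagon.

turn right 153°, forward 4.1 m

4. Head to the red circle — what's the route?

turn right 30°, forward 4.3 m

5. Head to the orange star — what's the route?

turn right 140°, forward 2.7 m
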